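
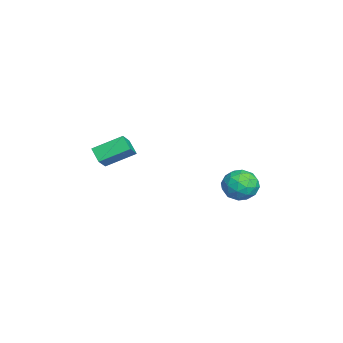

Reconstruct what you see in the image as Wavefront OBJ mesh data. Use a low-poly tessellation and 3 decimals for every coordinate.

v 0.026 4.02 -2.248
v 1.006 3.836 -2.895
v -1.026 3.124 -3.585
v -0.046 2.94 -4.232
v -0.194 2.366 -3.202
v 0.456 2.92 -2.376
v -0.476 4.04 -4.104
v 0.174 4.594 -3.278
v 0.695 3.848 -4.042
v 0.869 2.814 -3.485
v -0.889 4.146 -2.995
v -0.715 3.112 -2.438
v 0.608 4.007 -2.455
v -0.628 2.953 -4.025
v -0.715 2.616 -3.42
v -0.14 2.507 -3.801
v 0.285 3.468 -2.149
v 0.861 3.36 -2.53
v 0.155 2.496 -2.71
v -0.881 3.6 -3.95
v -0.305 3.492 -4.331
v 0.12 4.453 -2.679
v 0.695 4.344 -3.06
v -0.175 4.464 -3.77
v 1.002 3.906 -3.509
v 0.383 3.379 -4.295
v 0.131 4.026 -4.219
v 0.513 4.351 -3.734
v 1.104 3.298 -3.181
v 0.485 2.771 -3.967
v 0.398 2.433 -3.361
v 0.78 2.759 -2.876
v 0.921 3.305 -3.855
v -0.505 4.189 -2.513
v -1.124 3.662 -3.299
v -0.8 4.201 -3.604
v -0.418 4.527 -3.119
v -0.403 3.581 -2.185
v -1.022 3.054 -2.971
v -0.533 2.609 -2.746
v -0.151 2.934 -2.261
v -0.941 3.655 -2.625
v -0.519 -4.715 -1.038
v -0.782 -2.928 -0.111
v 0.228 -4.253 -1.716
v -0.035 -2.466 -0.789
v 0.435 -5.014 -0.191
v 0.172 -3.227 0.736
v 1.182 -4.552 -0.869
v 0.919 -2.765 0.058
f 1 38 17
f 38 12 41
f 17 41 6
f 38 41 17
f 1 17 13
f 17 6 18
f 13 18 2
f 17 18 13
f 1 13 22
f 13 2 23
f 22 23 8
f 13 23 22
f 1 22 34
f 22 8 37
f 34 37 11
f 22 37 34
f 1 34 38
f 34 11 42
f 38 42 12
f 34 42 38
f 2 18 29
f 18 6 32
f 29 32 10
f 18 32 29
f 6 41 19
f 41 12 40
f 19 40 5
f 41 40 19
f 12 42 39
f 42 11 35
f 39 35 3
f 42 35 39
f 11 37 36
f 37 8 24
f 36 24 7
f 37 24 36
f 8 23 28
f 23 2 25
f 28 25 9
f 23 25 28
f 4 30 16
f 30 10 31
f 16 31 5
f 30 31 16
f 4 16 14
f 16 5 15
f 14 15 3
f 16 15 14
f 4 14 21
f 14 3 20
f 21 20 7
f 14 20 21
f 4 21 26
f 21 7 27
f 26 27 9
f 21 27 26
f 4 26 30
f 26 9 33
f 30 33 10
f 26 33 30
f 5 31 19
f 31 10 32
f 19 32 6
f 31 32 19
f 3 15 39
f 15 5 40
f 39 40 12
f 15 40 39
f 7 20 36
f 20 3 35
f 36 35 11
f 20 35 36
f 9 27 28
f 27 7 24
f 28 24 8
f 27 24 28
f 10 33 29
f 33 9 25
f 29 25 2
f 33 25 29
f 44 46 43
f 47 44 43
f 43 46 45
f 45 47 43
f 44 50 46
f 48 44 47
f 48 50 44
f 46 50 45
f 49 47 45
f 45 50 49
f 49 48 47
f 50 48 49



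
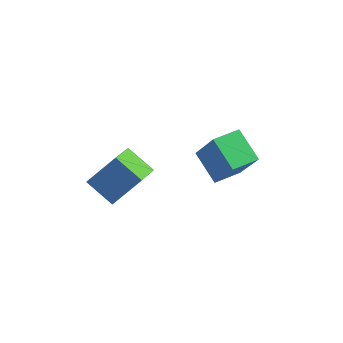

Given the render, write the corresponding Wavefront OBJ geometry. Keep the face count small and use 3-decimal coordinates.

v 2.05 -1.288 -3.163
v 1.016 -1.266 -2.515
v 1.714 -0.081 -3.741
v 0.68 -0.058 -3.092
v 2.74 -0.582 -2.088
v 1.706 -0.559 -1.439
v 2.404 0.626 -2.665
v 1.37 0.648 -2.017
v 3.397 2.876 -4.63
v 2.337 3.32 -3.866
v 3.807 3.887 -4.648
v 2.746 4.33 -3.884
v 4.314 2.53 -3.156
v 3.253 2.973 -2.392
v 4.723 3.54 -3.174
v 3.663 3.984 -2.41
f 2 4 1
f 5 2 1
f 1 4 3
f 3 5 1
f 2 8 4
f 6 2 5
f 6 8 2
f 4 8 3
f 7 5 3
f 3 8 7
f 7 6 5
f 8 6 7
f 10 12 9
f 13 10 9
f 9 12 11
f 11 13 9
f 10 16 12
f 14 10 13
f 14 16 10
f 12 16 11
f 15 13 11
f 11 16 15
f 15 14 13
f 16 14 15



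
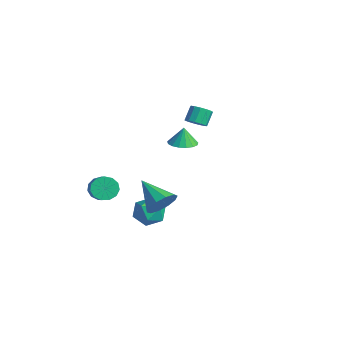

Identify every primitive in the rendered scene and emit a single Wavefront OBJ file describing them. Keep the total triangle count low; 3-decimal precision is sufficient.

v 0.445 0.522 1.327
v 1.053 -0.086 1.459
v 0.335 0.658 2.453
v 1.27 0.269 1.438
v 1.298 0.682 1.391
v 1.13 1.058 1.329
v 0.806 1.312 1.267
v 0.398 1.384 1.218
v 0.002 1.259 1.195
v -0.293 0.965 1.201
v -0.419 0.57 1.237
v -0.347 0.164 1.293
v -0.094 -0.16 1.356
v 0.283 -0.328 1.413
v 0.697 -0.301 1.451
v -2.511 -3.09 -2.984
v -2.203 -3.495 -3.64
v -0.62 -4.115 -2.511
v -0.929 -3.71 -1.856
v -2.023 -3.064 -3.655
v -0.44 -3.684 -2.526
v -1.998 -2.641 -3.457
v -0.416 -3.26 -2.329
v -2.136 -2.36 -3.109
v -0.554 -2.98 -1.981
v -2.393 -2.312 -2.722
v -0.811 -2.931 -1.593
v -2.688 -2.51 -2.418
v -1.106 -3.13 -1.289
v -2.927 -2.893 -2.293
v -1.344 -3.512 -1.165
v -3.033 -3.338 -2.388
v -1.451 -3.958 -1.26
v -2.974 -3.705 -2.673
v -1.392 -4.324 -1.544
v -2.768 -3.876 -3.056
v -1.186 -4.496 -1.927
v -2.48 -3.798 -3.416
v -0.898 -4.418 -2.288
v 0.868 -2.747 -2.308
v 1.39 -1.974 -1.847
v 1.93 -2.686 -3.613
v 2.452 -1.913 -3.152
v 2.487 -2.874 -2.754
v 1.83 -2.912 -1.947
v 1.49 -1.748 -3.513
v 0.833 -1.786 -2.706
v 1.774 -1.356 -2.591
v 2.39 -2.052 -2.122
v 0.93 -2.608 -3.338
v 1.546 -3.304 -2.869
v 4.575 -3.14 -0.088
v 5.028 -3.757 0.524
v 2.845 -3.44 0.888
v 5.064 -3.2 0.759
v 4.913 -2.62 0.67
v 4.634 -2.239 0.292
v 4.332 -2.202 -0.232
v 4.123 -2.523 -0.701
v 4.087 -3.08 -0.936
v 4.237 -3.66 -0.847
v 4.517 -4.041 -0.469
v 4.819 -4.078 0.055
v -3.329 3.594 0.01
v -2.703 3.904 0.054
v -3.065 4.516 0.893
v -3.691 4.206 0.85
v -2.917 4.12 -0.197
v -3.279 4.733 0.642
v -3.262 4.17 -0.381
v -3.624 4.782 0.458
v -3.629 4.036 -0.442
v -3.99 4.649 0.397
v -3.9 3.762 -0.358
v -4.261 4.375 0.481
v -3.99 3.435 -0.158
v -4.351 4.047 0.681
v -3.87 3.158 0.096
v -4.232 3.77 0.935
v -3.579 3.019 0.323
v -3.94 3.632 1.162
v -3.208 3.063 0.45
v -3.57 3.675 1.289
v -2.876 3.275 0.438
v -3.238 3.888 1.277
v -2.688 3.589 0.291
v -3.049 4.201 1.13
f 2 1 4
f 2 4 3
f 4 1 5
f 4 5 3
f 5 1 6
f 5 6 3
f 6 1 7
f 6 7 3
f 7 1 8
f 7 8 3
f 8 1 9
f 8 9 3
f 9 1 10
f 9 10 3
f 10 1 11
f 10 11 3
f 11 1 12
f 11 12 3
f 12 1 13
f 12 13 3
f 13 1 14
f 13 14 3
f 14 1 15
f 14 15 3
f 15 1 2
f 15 2 3
f 17 16 20
f 17 20 18
f 18 20 21
f 18 21 19
f 20 16 22
f 20 22 21
f 21 22 23
f 21 23 19
f 22 16 24
f 22 24 23
f 23 24 25
f 23 25 19
f 24 16 26
f 24 26 25
f 25 26 27
f 25 27 19
f 26 16 28
f 26 28 27
f 27 28 29
f 27 29 19
f 28 16 30
f 28 30 29
f 29 30 31
f 29 31 19
f 30 16 32
f 30 32 31
f 31 32 33
f 31 33 19
f 32 16 34
f 32 34 33
f 33 34 35
f 33 35 19
f 34 16 36
f 34 36 35
f 35 36 37
f 35 37 19
f 36 16 38
f 36 38 37
f 37 38 39
f 37 39 19
f 38 16 17
f 38 17 39
f 39 17 18
f 39 18 19
f 40 51 45
f 40 45 41
f 40 41 47
f 40 47 50
f 40 50 51
f 41 45 49
f 45 51 44
f 51 50 42
f 50 47 46
f 47 41 48
f 43 49 44
f 43 44 42
f 43 42 46
f 43 46 48
f 43 48 49
f 44 49 45
f 42 44 51
f 46 42 50
f 48 46 47
f 49 48 41
f 53 52 55
f 53 55 54
f 55 52 56
f 55 56 54
f 56 52 57
f 56 57 54
f 57 52 58
f 57 58 54
f 58 52 59
f 58 59 54
f 59 52 60
f 59 60 54
f 60 52 61
f 60 61 54
f 61 52 62
f 61 62 54
f 62 52 63
f 62 63 54
f 63 52 53
f 63 53 54
f 65 64 68
f 65 68 66
f 66 68 69
f 66 69 67
f 68 64 70
f 68 70 69
f 69 70 71
f 69 71 67
f 70 64 72
f 70 72 71
f 71 72 73
f 71 73 67
f 72 64 74
f 72 74 73
f 73 74 75
f 73 75 67
f 74 64 76
f 74 76 75
f 75 76 77
f 75 77 67
f 76 64 78
f 76 78 77
f 77 78 79
f 77 79 67
f 78 64 80
f 78 80 79
f 79 80 81
f 79 81 67
f 80 64 82
f 80 82 81
f 81 82 83
f 81 83 67
f 82 64 84
f 82 84 83
f 83 84 85
f 83 85 67
f 84 64 86
f 84 86 85
f 85 86 87
f 85 87 67
f 86 64 65
f 86 65 87
f 87 65 66
f 87 66 67



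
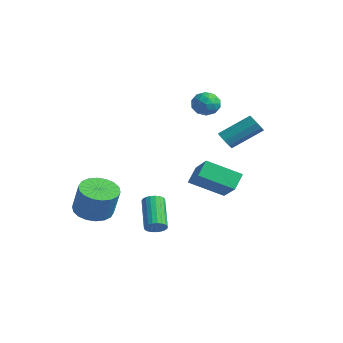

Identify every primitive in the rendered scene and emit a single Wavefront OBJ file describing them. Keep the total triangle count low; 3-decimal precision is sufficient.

v -3.028 1.109 -1.723
v -3.374 1.797 -0.966
v -2.028 2.61 -2.632
v -2.374 3.299 -1.875
v -1.486 0.721 -0.665
v -1.832 1.41 0.092
v -0.486 2.223 -1.574
v -0.832 2.911 -0.817
v -4.292 -3.613 -3.028
v -3.474 -3.07 -3.371
v -2.77 -3.084 -1.715
v -3.588 -3.627 -1.372
v -3.771 -2.739 -3.242
v -3.067 -2.753 -1.586
v -4.171 -2.581 -3.071
v -3.466 -2.595 -1.414
v -4.594 -2.627 -2.891
v -3.89 -2.642 -1.234
v -4.959 -2.869 -2.738
v -4.254 -2.883 -1.082
v -5.191 -3.258 -2.643
v -4.486 -3.272 -0.987
v -5.245 -3.717 -2.624
v -4.541 -3.732 -0.968
v -5.11 -4.156 -2.685
v -4.406 -4.17 -1.029
v -4.813 -4.487 -2.814
v -4.109 -4.501 -1.158
v -4.414 -4.645 -2.986
v -3.709 -4.659 -1.329
v -3.99 -4.598 -3.166
v -3.286 -4.613 -1.509
v -3.626 -4.357 -3.318
v -2.921 -4.371 -1.662
v -3.394 -3.968 -3.413
v -2.689 -3.982 -1.757
v -3.339 -3.508 -3.432
v -2.635 -3.523 -1.776
v -0.49 1.617 1.813
v 0.07 1.465 1.706
v 0.67 2.911 2.8
v 0.11 3.063 2.907
v -0.034 1.703 1.449
v 0.567 3.148 2.543
v -0.311 1.907 1.331
v 0.289 3.353 2.426
v -0.658 2.001 1.397
v -0.057 3.447 2.492
v -0.94 1.948 1.622
v -0.339 3.394 2.716
v -1.05 1.769 1.92
v -0.45 3.215 3.014
v -0.947 1.532 2.177
v -0.346 2.977 3.271
v -0.669 1.327 2.294
v -0.069 2.773 3.389
v -0.323 1.233 2.228
v 0.278 2.679 3.323
v -0.041 1.286 2.004
v 0.56 2.732 3.098
v -3.709 3.275 2.676
v -3.203 3.07 3.26
v -4.497 2.31 3.02
v -3.991 2.105 3.604
v -4.402 2.788 3.653
v -3.915 3.385 3.44
v -3.785 1.995 2.84
v -3.298 2.592 2.627
v -3.25 2.279 3.361
v -3.632 2.769 3.864
v -4.068 2.611 2.416
v -4.45 3.101 2.919
v -3.387 3.258 2.938
v -4.313 2.122 3.342
v -4.555 2.524 3.371
v -4.258 2.404 3.714
v -3.805 3.443 3.044
v -3.508 3.322 3.387
v -4.213 3.156 3.618
v -4.192 2.058 2.893
v -3.895 1.937 3.236
v -3.442 2.976 2.566
v -3.145 2.856 2.909
v -3.487 2.224 2.662
v -3.117 2.672 3.34
v -3.58 2.104 3.542
v -3.459 2.04 3.093
v -3.173 2.391 2.968
v -3.341 2.96 3.636
v -3.805 2.393 3.838
v -4.046 2.794 3.867
v -3.76 3.145 3.742
v -3.369 2.495 3.695
v -3.895 2.987 2.442
v -4.359 2.42 2.644
v -3.94 2.235 2.538
v -3.654 2.586 2.413
v -4.12 3.276 2.738
v -4.583 2.708 2.94
v -4.527 2.989 3.312
v -4.241 3.34 3.187
v -4.331 2.885 2.585
v 2.064 -3.862 -1.879
v 2.451 -3.756 -1.503
v 1.143 -3.092 -0.344
v 0.756 -3.198 -0.721
v 2.445 -3.56 -1.622
v 1.137 -2.896 -0.463
v 2.374 -3.417 -1.785
v 1.065 -2.753 -0.626
v 2.248 -3.351 -1.965
v 0.94 -2.687 -0.806
v 2.091 -3.373 -2.129
v 0.783 -2.709 -0.971
v 1.93 -3.48 -2.251
v 0.621 -2.815 -1.092
v 1.791 -3.652 -2.308
v 0.482 -2.988 -1.149
v 1.7 -3.861 -2.291
v 0.391 -3.197 -1.132
v 1.672 -4.071 -2.203
v 0.363 -3.406 -1.044
v 1.711 -4.244 -2.059
v 0.403 -3.58 -0.9
v 1.812 -4.351 -1.884
v 0.504 -3.687 -0.725
v 1.957 -4.373 -1.708
v 0.648 -3.709 -0.549
v 2.12 -4.308 -1.562
v 0.811 -3.644 -0.403
v 2.273 -4.165 -1.47
v 0.964 -3.501 -0.311
v 2.39 -3.97 -1.45
v 1.082 -3.305 -0.291
f 2 4 1
f 5 2 1
f 1 4 3
f 3 5 1
f 2 8 4
f 6 2 5
f 6 8 2
f 4 8 3
f 7 5 3
f 3 8 7
f 7 6 5
f 8 6 7
f 10 9 13
f 10 13 11
f 11 13 14
f 11 14 12
f 13 9 15
f 13 15 14
f 14 15 16
f 14 16 12
f 15 9 17
f 15 17 16
f 16 17 18
f 16 18 12
f 17 9 19
f 17 19 18
f 18 19 20
f 18 20 12
f 19 9 21
f 19 21 20
f 20 21 22
f 20 22 12
f 21 9 23
f 21 23 22
f 22 23 24
f 22 24 12
f 23 9 25
f 23 25 24
f 24 25 26
f 24 26 12
f 25 9 27
f 25 27 26
f 26 27 28
f 26 28 12
f 27 9 29
f 27 29 28
f 28 29 30
f 28 30 12
f 29 9 31
f 29 31 30
f 30 31 32
f 30 32 12
f 31 9 33
f 31 33 32
f 32 33 34
f 32 34 12
f 33 9 35
f 33 35 34
f 34 35 36
f 34 36 12
f 35 9 37
f 35 37 36
f 36 37 38
f 36 38 12
f 37 9 10
f 37 10 38
f 38 10 11
f 38 11 12
f 40 39 43
f 40 43 41
f 41 43 44
f 41 44 42
f 43 39 45
f 43 45 44
f 44 45 46
f 44 46 42
f 45 39 47
f 45 47 46
f 46 47 48
f 46 48 42
f 47 39 49
f 47 49 48
f 48 49 50
f 48 50 42
f 49 39 51
f 49 51 50
f 50 51 52
f 50 52 42
f 51 39 53
f 51 53 52
f 52 53 54
f 52 54 42
f 53 39 55
f 53 55 54
f 54 55 56
f 54 56 42
f 55 39 57
f 55 57 56
f 56 57 58
f 56 58 42
f 57 39 59
f 57 59 58
f 58 59 60
f 58 60 42
f 59 39 40
f 59 40 60
f 60 40 41
f 60 41 42
f 61 98 77
f 98 72 101
f 77 101 66
f 98 101 77
f 61 77 73
f 77 66 78
f 73 78 62
f 77 78 73
f 61 73 82
f 73 62 83
f 82 83 68
f 73 83 82
f 61 82 94
f 82 68 97
f 94 97 71
f 82 97 94
f 61 94 98
f 94 71 102
f 98 102 72
f 94 102 98
f 62 78 89
f 78 66 92
f 89 92 70
f 78 92 89
f 66 101 79
f 101 72 100
f 79 100 65
f 101 100 79
f 72 102 99
f 102 71 95
f 99 95 63
f 102 95 99
f 71 97 96
f 97 68 84
f 96 84 67
f 97 84 96
f 68 83 88
f 83 62 85
f 88 85 69
f 83 85 88
f 64 90 76
f 90 70 91
f 76 91 65
f 90 91 76
f 64 76 74
f 76 65 75
f 74 75 63
f 76 75 74
f 64 74 81
f 74 63 80
f 81 80 67
f 74 80 81
f 64 81 86
f 81 67 87
f 86 87 69
f 81 87 86
f 64 86 90
f 86 69 93
f 90 93 70
f 86 93 90
f 65 91 79
f 91 70 92
f 79 92 66
f 91 92 79
f 63 75 99
f 75 65 100
f 99 100 72
f 75 100 99
f 67 80 96
f 80 63 95
f 96 95 71
f 80 95 96
f 69 87 88
f 87 67 84
f 88 84 68
f 87 84 88
f 70 93 89
f 93 69 85
f 89 85 62
f 93 85 89
f 104 103 107
f 104 107 105
f 105 107 108
f 105 108 106
f 107 103 109
f 107 109 108
f 108 109 110
f 108 110 106
f 109 103 111
f 109 111 110
f 110 111 112
f 110 112 106
f 111 103 113
f 111 113 112
f 112 113 114
f 112 114 106
f 113 103 115
f 113 115 114
f 114 115 116
f 114 116 106
f 115 103 117
f 115 117 116
f 116 117 118
f 116 118 106
f 117 103 119
f 117 119 118
f 118 119 120
f 118 120 106
f 119 103 121
f 119 121 120
f 120 121 122
f 120 122 106
f 121 103 123
f 121 123 122
f 122 123 124
f 122 124 106
f 123 103 125
f 123 125 124
f 124 125 126
f 124 126 106
f 125 103 127
f 125 127 126
f 126 127 128
f 126 128 106
f 127 103 129
f 127 129 128
f 128 129 130
f 128 130 106
f 129 103 131
f 129 131 130
f 130 131 132
f 130 132 106
f 131 103 133
f 131 133 132
f 132 133 134
f 132 134 106
f 133 103 104
f 133 104 134
f 134 104 105
f 134 105 106



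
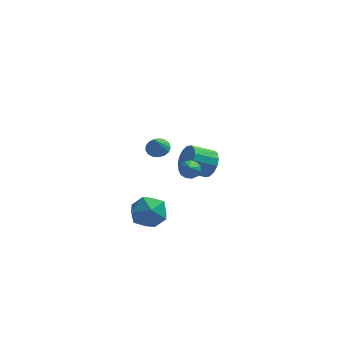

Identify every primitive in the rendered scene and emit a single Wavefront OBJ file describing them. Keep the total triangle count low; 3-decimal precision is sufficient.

v -2.439 -3.007 -2.073
v -1.692 -2.702 -2.96
v -1.168 -4.338 -1.46
v -0.421 -4.033 -2.347
v -0.623 -3.27 -1.445
v -1.408 -2.448 -1.824
v -1.452 -4.592 -2.596
v -2.237 -3.77 -2.975
v -1.082 -3.682 -3.283
v -0.57 -2.865 -2.572
v -2.29 -4.175 -1.848
v -1.778 -3.358 -1.137
v -1.585 1.478 -0.338
v -0.868 1.482 -0.274
v -1.675 0.822 0.698
v -0.968 1.765 -0.103
v -1.209 1.981 0.013
v -1.536 2.083 0.05
v -1.875 2.046 -0.003
v -2.147 1.879 -0.132
v -2.291 1.621 -0.309
v -2.273 1.329 -0.492
v -2.098 1.072 -0.64
v -1.805 0.908 -0.719
v -1.462 0.875 -0.71
v -1.147 0.98 -0.617
v -0.933 1.199 -0.459
v 1.128 3.819 -3.042
v 1.666 3.437 -2.317
v 0.349 2.92 -1.613
v -0.188 3.301 -2.338
v 1.56 3.91 -2.167
v 0.244 3.393 -1.463
v 1.338 4.359 -2.252
v 0.022 3.841 -1.548
v 1.061 4.663 -2.548
v -0.256 4.145 -1.844
v 0.801 4.74 -2.977
v -0.516 4.223 -2.273
v 0.629 4.571 -3.423
v -0.688 4.053 -2.719
v 0.591 4.2 -3.767
v -0.726 3.683 -3.063
v 0.696 3.727 -3.917
v -0.62 3.21 -3.213
v 0.918 3.279 -3.832
v -0.398 2.761 -3.128
v 1.196 2.975 -3.536
v -0.121 2.457 -2.832
v 1.456 2.897 -3.107
v 0.139 2.38 -2.403
v 1.628 3.067 -2.661
v 0.311 2.549 -1.957
v 0.784 -3.384 1.327
v 1.384 -3.402 1.219
v 0.896 -4.336 2.113
v 1.339 -3.188 1.484
v 1.119 -3.036 1.7
v 0.792 -2.995 1.797
v 0.462 -3.077 1.745
v 0.234 -3.257 1.56
v 0.181 -3.476 1.301
v 0.319 -3.667 1.051
v 0.605 -3.767 0.888
v 0.947 -3.746 0.864
v 1.237 -3.61 0.988
f 1 12 6
f 1 6 2
f 1 2 8
f 1 8 11
f 1 11 12
f 2 6 10
f 6 12 5
f 12 11 3
f 11 8 7
f 8 2 9
f 4 10 5
f 4 5 3
f 4 3 7
f 4 7 9
f 4 9 10
f 5 10 6
f 3 5 12
f 7 3 11
f 9 7 8
f 10 9 2
f 14 13 16
f 14 16 15
f 16 13 17
f 16 17 15
f 17 13 18
f 17 18 15
f 18 13 19
f 18 19 15
f 19 13 20
f 19 20 15
f 20 13 21
f 20 21 15
f 21 13 22
f 21 22 15
f 22 13 23
f 22 23 15
f 23 13 24
f 23 24 15
f 24 13 25
f 24 25 15
f 25 13 26
f 25 26 15
f 26 13 27
f 26 27 15
f 27 13 14
f 27 14 15
f 29 28 32
f 29 32 30
f 30 32 33
f 30 33 31
f 32 28 34
f 32 34 33
f 33 34 35
f 33 35 31
f 34 28 36
f 34 36 35
f 35 36 37
f 35 37 31
f 36 28 38
f 36 38 37
f 37 38 39
f 37 39 31
f 38 28 40
f 38 40 39
f 39 40 41
f 39 41 31
f 40 28 42
f 40 42 41
f 41 42 43
f 41 43 31
f 42 28 44
f 42 44 43
f 43 44 45
f 43 45 31
f 44 28 46
f 44 46 45
f 45 46 47
f 45 47 31
f 46 28 48
f 46 48 47
f 47 48 49
f 47 49 31
f 48 28 50
f 48 50 49
f 49 50 51
f 49 51 31
f 50 28 52
f 50 52 51
f 51 52 53
f 51 53 31
f 52 28 29
f 52 29 53
f 53 29 30
f 53 30 31
f 55 54 57
f 55 57 56
f 57 54 58
f 57 58 56
f 58 54 59
f 58 59 56
f 59 54 60
f 59 60 56
f 60 54 61
f 60 61 56
f 61 54 62
f 61 62 56
f 62 54 63
f 62 63 56
f 63 54 64
f 63 64 56
f 64 54 65
f 64 65 56
f 65 54 66
f 65 66 56
f 66 54 55
f 66 55 56



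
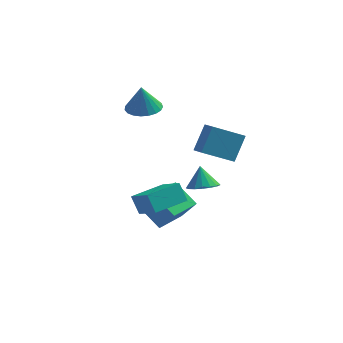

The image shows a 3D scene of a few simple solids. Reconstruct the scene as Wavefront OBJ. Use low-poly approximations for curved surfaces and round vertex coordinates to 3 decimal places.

v 0.766 -0.255 -5.097
v -0.569 0.467 -4.004
v 1.667 1.417 -5.101
v 0.332 2.139 -4.009
v 1.708 -0.759 -3.611
v 0.373 -0.037 -2.519
v 2.609 0.913 -3.616
v 1.274 1.635 -2.523
v 2.308 1.504 0.334
v 2.719 2.521 1.824
v 3.997 2.296 -0.673
v 4.408 3.313 0.817
v 2.892 0.727 0.703
v 3.303 1.744 2.193
v 4.581 1.519 -0.304
v 4.992 2.536 1.186
v 2.897 1.304 -2.406
v 3.411 2.087 -2.616
v 2.603 1.836 -1.134
v 2.987 2.192 -2.758
v 2.542 2.094 -2.819
v 2.178 1.815 -2.786
v 1.98 1.419 -2.666
v 1.991 0.996 -2.486
v 2.209 0.644 -2.288
v 2.586 0.443 -2.117
v 3.033 0.439 -2.013
v 3.449 0.633 -1.998
v 3.739 0.981 -2.077
v 3.835 1.403 -2.231
v 3.717 1.802 -2.426
v -0.87 3.209 2.349
v 0.181 3.394 2.427
v -0.97 3.071 4.031
v 0.013 3.805 2.451
v -0.308 4.113 2.457
v -0.726 4.265 2.444
v -1.169 4.234 2.415
v -1.56 4.026 2.375
v -1.832 3.677 2.33
v -1.937 3.247 2.288
v -1.858 2.81 2.257
v -1.608 2.442 2.242
v -1.231 2.207 2.246
v -0.79 2.145 2.267
v -0.364 2.267 2.302
v -0.025 2.552 2.346
v 0.168 2.95 2.39
v 1.208 -3.146 -1.816
v 0.681 -2.761 -0.762
v 0.075 -2.115 -2.76
v -0.453 -1.729 -1.706
v 2.593 -1.531 -1.714
v 2.065 -1.145 -0.66
v 1.459 -0.499 -2.658
v 0.932 -0.114 -1.604
f 2 4 1
f 5 2 1
f 1 4 3
f 3 5 1
f 2 8 4
f 6 2 5
f 6 8 2
f 4 8 3
f 7 5 3
f 3 8 7
f 7 6 5
f 8 6 7
f 10 12 9
f 13 10 9
f 9 12 11
f 11 13 9
f 10 16 12
f 14 10 13
f 14 16 10
f 12 16 11
f 15 13 11
f 11 16 15
f 15 14 13
f 16 14 15
f 18 17 20
f 18 20 19
f 20 17 21
f 20 21 19
f 21 17 22
f 21 22 19
f 22 17 23
f 22 23 19
f 23 17 24
f 23 24 19
f 24 17 25
f 24 25 19
f 25 17 26
f 25 26 19
f 26 17 27
f 26 27 19
f 27 17 28
f 27 28 19
f 28 17 29
f 28 29 19
f 29 17 30
f 29 30 19
f 30 17 31
f 30 31 19
f 31 17 18
f 31 18 19
f 33 32 35
f 33 35 34
f 35 32 36
f 35 36 34
f 36 32 37
f 36 37 34
f 37 32 38
f 37 38 34
f 38 32 39
f 38 39 34
f 39 32 40
f 39 40 34
f 40 32 41
f 40 41 34
f 41 32 42
f 41 42 34
f 42 32 43
f 42 43 34
f 43 32 44
f 43 44 34
f 44 32 45
f 44 45 34
f 45 32 46
f 45 46 34
f 46 32 47
f 46 47 34
f 47 32 48
f 47 48 34
f 48 32 33
f 48 33 34
f 50 52 49
f 53 50 49
f 49 52 51
f 51 53 49
f 50 56 52
f 54 50 53
f 54 56 50
f 52 56 51
f 55 53 51
f 51 56 55
f 55 54 53
f 56 54 55



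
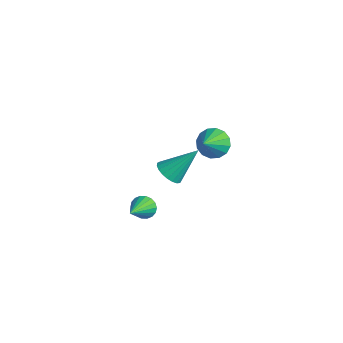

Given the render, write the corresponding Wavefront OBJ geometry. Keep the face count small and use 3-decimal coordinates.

v -2.362 3.152 -1.186
v -1.69 3.418 -1.451
v -1.818 2.388 -0.574
v -1.762 3.631 -1.121
v -1.995 3.715 -0.809
v -2.326 3.648 -0.598
v -2.667 3.449 -0.544
v -2.926 3.17 -0.663
v -3.034 2.886 -0.921
v -2.962 2.674 -1.251
v -2.729 2.59 -1.563
v -2.397 2.657 -1.774
v -2.056 2.856 -1.828
v -1.797 3.135 -1.709
v 0.291 -0.22 0.082
v 0.586 0.165 -0.351
v 0.669 0.86 1.298
v 0.333 0.259 -0.356
v 0.072 0.27 -0.285
v -0.15 0.197 -0.151
v -0.297 0.051 0.024
v -0.342 -0.141 0.208
v -0.277 -0.347 0.371
v -0.114 -0.531 0.484
v 0.119 -0.661 0.527
v 0.381 -0.715 0.493
v 0.629 -0.683 0.388
v 0.817 -0.571 0.23
v 0.915 -0.399 0.047
v 0.905 -0.195 -0.131
v 0.789 0.004 -0.272
v 1.563 -1.948 -0.43
v 1.879 -1.959 -0.868
v 2.337 -2.892 0.15
v 1.982 -1.791 -0.732
v 2.003 -1.653 -0.535
v 1.937 -1.574 -0.318
v 1.796 -1.57 -0.123
v 1.61 -1.64 0.011
v 1.414 -1.771 0.058
v 1.248 -1.938 0.009
v 1.145 -2.106 -0.128
v 1.124 -2.244 -0.324
v 1.19 -2.323 -0.541
v 1.331 -2.327 -0.736
v 1.517 -2.257 -0.87
v 1.713 -2.126 -0.917
f 2 1 4
f 2 4 3
f 4 1 5
f 4 5 3
f 5 1 6
f 5 6 3
f 6 1 7
f 6 7 3
f 7 1 8
f 7 8 3
f 8 1 9
f 8 9 3
f 9 1 10
f 9 10 3
f 10 1 11
f 10 11 3
f 11 1 12
f 11 12 3
f 12 1 13
f 12 13 3
f 13 1 14
f 13 14 3
f 14 1 2
f 14 2 3
f 16 15 18
f 16 18 17
f 18 15 19
f 18 19 17
f 19 15 20
f 19 20 17
f 20 15 21
f 20 21 17
f 21 15 22
f 21 22 17
f 22 15 23
f 22 23 17
f 23 15 24
f 23 24 17
f 24 15 25
f 24 25 17
f 25 15 26
f 25 26 17
f 26 15 27
f 26 27 17
f 27 15 28
f 27 28 17
f 28 15 29
f 28 29 17
f 29 15 30
f 29 30 17
f 30 15 31
f 30 31 17
f 31 15 16
f 31 16 17
f 33 32 35
f 33 35 34
f 35 32 36
f 35 36 34
f 36 32 37
f 36 37 34
f 37 32 38
f 37 38 34
f 38 32 39
f 38 39 34
f 39 32 40
f 39 40 34
f 40 32 41
f 40 41 34
f 41 32 42
f 41 42 34
f 42 32 43
f 42 43 34
f 43 32 44
f 43 44 34
f 44 32 45
f 44 45 34
f 45 32 46
f 45 46 34
f 46 32 47
f 46 47 34
f 47 32 33
f 47 33 34



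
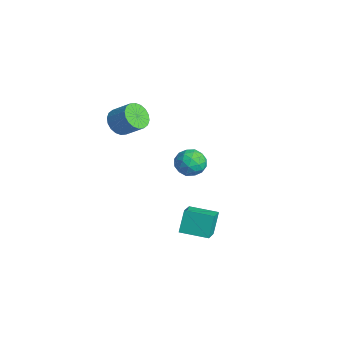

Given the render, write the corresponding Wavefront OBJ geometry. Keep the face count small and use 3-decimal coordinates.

v -2.12 -0.126 -0.51
v -1.492 0.557 -0.2
v -0.908 -1.037 -0.96
v -0.28 -0.354 -0.65
v -0.813 -0.859 -0.004
v -1.562 -0.296 0.275
v -0.838 -0.184 -1.435
v -1.587 0.379 -1.156
v -0.7 0.52 -0.771
v -0.684 0.104 0.113
v -1.716 -0.584 -1.273
v -1.7 -1 -0.389
v -1.913 0.295 -0.315
v -0.487 -0.775 -0.845
v -0.8 -1.072 -0.465
v -0.431 -0.671 -0.282
v -1.954 -0.206 -0.036
v -1.585 0.196 0.146
v -1.185 -0.636 0.261
v -0.815 -0.676 -1.306
v -0.446 -0.274 -1.124
v -1.969 0.191 -0.878
v -1.6 0.592 -0.695
v -1.215 0.156 -1.421
v -1.078 0.675 -0.469
v -0.365 0.14 -0.734
v -0.693 0.24 -1.195
v -1.134 0.571 -1.031
v -1.069 0.43 0.051
v -0.356 -0.105 -0.214
v -0.669 -0.402 0.166
v -1.11 -0.071 0.33
v -0.603 0.409 -0.285
v -2.044 -0.375 -0.946
v -1.331 -0.91 -1.211
v -1.29 -0.409 -1.49
v -1.731 -0.078 -1.326
v -2.035 -0.62 -0.426
v -1.322 -1.155 -0.691
v -1.266 -1.051 -0.129
v -1.707 -0.72 0.035
v -1.797 -0.889 -0.875
v 4.171 -3.231 -1.655
v 3.717 -2.724 -0.363
v 3.105 -2.488 -2.321
v 2.651 -1.981 -1.029
v 5.169 -1.939 -1.811
v 4.715 -1.432 -0.519
v 4.103 -1.196 -2.477
v 3.649 -0.689 -1.185
v -3.181 -3.649 2.445
v -2.864 -3.154 1.75
v -1.961 -2.456 2.661
v -2.279 -2.951 3.355
v -3.173 -2.931 1.886
v -2.27 -2.233 2.797
v -3.484 -2.85 2.132
v -2.581 -2.152 3.043
v -3.735 -2.927 2.44
v -2.833 -2.229 3.351
v -3.877 -3.147 2.749
v -2.974 -2.449 3.66
v -3.88 -3.467 2.998
v -2.978 -2.769 3.909
v -3.746 -3.823 3.137
v -2.843 -3.125 4.048
v -3.499 -4.144 3.139
v -2.596 -3.446 4.05
v -3.19 -4.367 3.003
v -2.287 -3.669 3.914
v -2.879 -4.448 2.757
v -1.976 -3.75 3.668
v -2.627 -4.371 2.449
v -1.725 -3.673 3.36
v -2.486 -4.151 2.14
v -1.583 -3.453 3.051
v -2.482 -3.831 1.891
v -1.58 -3.133 2.802
v -2.617 -3.475 1.752
v -1.714 -2.777 2.663
f 1 38 17
f 38 12 41
f 17 41 6
f 38 41 17
f 1 17 13
f 17 6 18
f 13 18 2
f 17 18 13
f 1 13 22
f 13 2 23
f 22 23 8
f 13 23 22
f 1 22 34
f 22 8 37
f 34 37 11
f 22 37 34
f 1 34 38
f 34 11 42
f 38 42 12
f 34 42 38
f 2 18 29
f 18 6 32
f 29 32 10
f 18 32 29
f 6 41 19
f 41 12 40
f 19 40 5
f 41 40 19
f 12 42 39
f 42 11 35
f 39 35 3
f 42 35 39
f 11 37 36
f 37 8 24
f 36 24 7
f 37 24 36
f 8 23 28
f 23 2 25
f 28 25 9
f 23 25 28
f 4 30 16
f 30 10 31
f 16 31 5
f 30 31 16
f 4 16 14
f 16 5 15
f 14 15 3
f 16 15 14
f 4 14 21
f 14 3 20
f 21 20 7
f 14 20 21
f 4 21 26
f 21 7 27
f 26 27 9
f 21 27 26
f 4 26 30
f 26 9 33
f 30 33 10
f 26 33 30
f 5 31 19
f 31 10 32
f 19 32 6
f 31 32 19
f 3 15 39
f 15 5 40
f 39 40 12
f 15 40 39
f 7 20 36
f 20 3 35
f 36 35 11
f 20 35 36
f 9 27 28
f 27 7 24
f 28 24 8
f 27 24 28
f 10 33 29
f 33 9 25
f 29 25 2
f 33 25 29
f 44 46 43
f 47 44 43
f 43 46 45
f 45 47 43
f 44 50 46
f 48 44 47
f 48 50 44
f 46 50 45
f 49 47 45
f 45 50 49
f 49 48 47
f 50 48 49
f 52 51 55
f 52 55 53
f 53 55 56
f 53 56 54
f 55 51 57
f 55 57 56
f 56 57 58
f 56 58 54
f 57 51 59
f 57 59 58
f 58 59 60
f 58 60 54
f 59 51 61
f 59 61 60
f 60 61 62
f 60 62 54
f 61 51 63
f 61 63 62
f 62 63 64
f 62 64 54
f 63 51 65
f 63 65 64
f 64 65 66
f 64 66 54
f 65 51 67
f 65 67 66
f 66 67 68
f 66 68 54
f 67 51 69
f 67 69 68
f 68 69 70
f 68 70 54
f 69 51 71
f 69 71 70
f 70 71 72
f 70 72 54
f 71 51 73
f 71 73 72
f 72 73 74
f 72 74 54
f 73 51 75
f 73 75 74
f 74 75 76
f 74 76 54
f 75 51 77
f 75 77 76
f 76 77 78
f 76 78 54
f 77 51 79
f 77 79 78
f 78 79 80
f 78 80 54
f 79 51 52
f 79 52 80
f 80 52 53
f 80 53 54



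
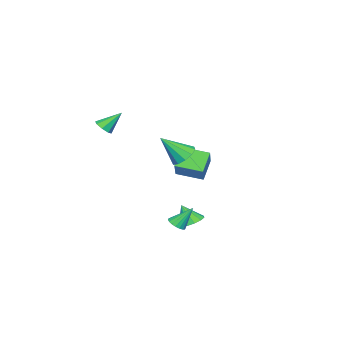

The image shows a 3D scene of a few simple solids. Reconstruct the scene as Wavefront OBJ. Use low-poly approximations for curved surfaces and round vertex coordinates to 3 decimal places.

v 3.454 1.162 -2.476
v 3.71 0.797 -2.152
v 3.046 1.878 -1.344
v 3.884 0.964 -2.195
v 3.973 1.17 -2.293
v 3.959 1.374 -2.428
v 3.846 1.536 -2.571
v 3.654 1.624 -2.696
v 3.424 1.621 -2.777
v 3.199 1.526 -2.799
v 3.025 1.359 -2.756
v 2.936 1.154 -2.658
v 2.949 0.949 -2.524
v 3.063 0.787 -2.38
v 3.254 0.699 -2.255
v 3.485 0.703 -2.174
v -0.897 -0.419 -4.24
v -0.205 -0.654 -4.449
v -0.743 -0.981 -3.1
v -0.153 -0.27 -4.267
v -0.336 0.067 -4.077
v -0.698 0.249 -3.938
v -1.123 0.219 -3.895
v -1.476 -0.013 -3.962
v -1.646 -0.375 -4.117
v -1.578 -0.75 -4.311
v -1.293 -1.021 -4.482
v -0.883 -1.1 -4.577
v -0.478 -0.964 -4.565
v 2.637 -3.7 3.17
v 2.926 -3.231 2.986
v 2.043 -2.94 4.17
v 2.532 -3.277 2.787
v 2.2 -3.57 2.811
v 2.124 -3.939 3.046
v 2.349 -4.168 3.353
v 2.742 -4.122 3.553
v 3.075 -3.829 3.528
v 3.151 -3.46 3.293
v -3.502 -2.925 -2.073
v -4.413 -2.996 -0.973
v -4.006 -1.441 -2.395
v -4.917 -1.512 -1.295
v -2.103 -2.188 -0.865
v -3.014 -2.259 0.235
v -2.607 -0.704 -1.187
v -3.518 -0.775 -0.087
v -2.062 -1.588 0.019
v -1.503 -1.915 -0.532
v -1.318 -2.612 1.381
v -1.291 -1.482 -0.323
v -1.373 -1.09 0.017
v -1.719 -0.888 0.357
v -2.195 -0.953 0.568
v -2.621 -1.261 0.57
v -2.833 -1.694 0.36
v -2.751 -2.086 0.021
v -2.406 -2.288 -0.32
v -1.929 -2.222 -0.531
f 2 1 4
f 2 4 3
f 4 1 5
f 4 5 3
f 5 1 6
f 5 6 3
f 6 1 7
f 6 7 3
f 7 1 8
f 7 8 3
f 8 1 9
f 8 9 3
f 9 1 10
f 9 10 3
f 10 1 11
f 10 11 3
f 11 1 12
f 11 12 3
f 12 1 13
f 12 13 3
f 13 1 14
f 13 14 3
f 14 1 15
f 14 15 3
f 15 1 16
f 15 16 3
f 16 1 2
f 16 2 3
f 18 17 20
f 18 20 19
f 20 17 21
f 20 21 19
f 21 17 22
f 21 22 19
f 22 17 23
f 22 23 19
f 23 17 24
f 23 24 19
f 24 17 25
f 24 25 19
f 25 17 26
f 25 26 19
f 26 17 27
f 26 27 19
f 27 17 28
f 27 28 19
f 28 17 29
f 28 29 19
f 29 17 18
f 29 18 19
f 31 30 33
f 31 33 32
f 33 30 34
f 33 34 32
f 34 30 35
f 34 35 32
f 35 30 36
f 35 36 32
f 36 30 37
f 36 37 32
f 37 30 38
f 37 38 32
f 38 30 39
f 38 39 32
f 39 30 31
f 39 31 32
f 41 43 40
f 44 41 40
f 40 43 42
f 42 44 40
f 41 47 43
f 45 41 44
f 45 47 41
f 43 47 42
f 46 44 42
f 42 47 46
f 46 45 44
f 47 45 46
f 49 48 51
f 49 51 50
f 51 48 52
f 51 52 50
f 52 48 53
f 52 53 50
f 53 48 54
f 53 54 50
f 54 48 55
f 54 55 50
f 55 48 56
f 55 56 50
f 56 48 57
f 56 57 50
f 57 48 58
f 57 58 50
f 58 48 59
f 58 59 50
f 59 48 49
f 59 49 50



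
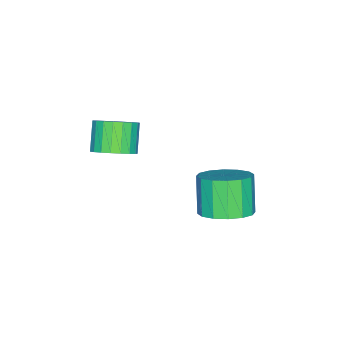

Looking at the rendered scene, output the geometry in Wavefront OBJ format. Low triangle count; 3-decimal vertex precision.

v 0.092 -3.429 1.433
v 0.482 -2.89 1.993
v -0.361 -3.272 2.948
v -0.752 -3.811 2.387
v 0.225 -2.678 1.851
v -0.618 -3.06 2.806
v -0.055 -2.596 1.637
v -0.898 -2.978 2.592
v -0.309 -2.658 1.388
v -1.152 -3.04 2.342
v -0.494 -2.853 1.146
v -1.337 -3.236 2.101
v -0.578 -3.148 0.954
v -1.421 -3.53 1.909
v -0.546 -3.491 0.844
v -1.389 -3.874 1.799
v -0.404 -3.824 0.837
v -1.247 -4.206 1.792
v -0.176 -4.088 0.932
v -1.019 -4.47 1.887
v 0.098 -4.238 1.114
v -0.745 -4.621 2.069
v 0.371 -4.249 1.351
v -0.472 -4.631 2.306
v 0.596 -4.117 1.602
v -0.247 -4.5 2.557
v 0.733 -3.867 1.824
v -0.11 -4.249 2.779
v 0.76 -3.54 1.978
v -0.083 -3.923 2.933
v 0.671 -3.195 2.038
v -0.172 -3.577 2.993
v -2.154 0.083 -2.632
v -1.27 -0.48 -2.333
v -2.062 -0.966 -0.909
v -2.946 -0.403 -1.208
v -1.196 0.036 -2.115
v -1.987 -0.451 -0.692
v -1.378 0.564 -2.036
v -2.17 0.077 -0.612
v -1.768 0.963 -2.116
v -2.56 0.476 -0.693
v -2.262 1.127 -2.335
v -3.054 0.64 -0.912
v -2.727 1.011 -2.633
v -3.519 0.524 -1.21
v -3.038 0.646 -2.931
v -3.83 0.16 -1.507
v -3.113 0.131 -3.148
v -3.904 -0.356 -1.725
v -2.93 -0.397 -3.228
v -3.722 -0.884 -1.804
v -2.54 -0.796 -3.147
v -3.332 -1.283 -1.724
v -2.046 -0.96 -2.928
v -2.838 -1.447 -1.505
v -1.581 -0.844 -2.63
v -2.373 -1.331 -1.207
f 2 1 5
f 2 5 3
f 3 5 6
f 3 6 4
f 5 1 7
f 5 7 6
f 6 7 8
f 6 8 4
f 7 1 9
f 7 9 8
f 8 9 10
f 8 10 4
f 9 1 11
f 9 11 10
f 10 11 12
f 10 12 4
f 11 1 13
f 11 13 12
f 12 13 14
f 12 14 4
f 13 1 15
f 13 15 14
f 14 15 16
f 14 16 4
f 15 1 17
f 15 17 16
f 16 17 18
f 16 18 4
f 17 1 19
f 17 19 18
f 18 19 20
f 18 20 4
f 19 1 21
f 19 21 20
f 20 21 22
f 20 22 4
f 21 1 23
f 21 23 22
f 22 23 24
f 22 24 4
f 23 1 25
f 23 25 24
f 24 25 26
f 24 26 4
f 25 1 27
f 25 27 26
f 26 27 28
f 26 28 4
f 27 1 29
f 27 29 28
f 28 29 30
f 28 30 4
f 29 1 31
f 29 31 30
f 30 31 32
f 30 32 4
f 31 1 2
f 31 2 32
f 32 2 3
f 32 3 4
f 34 33 37
f 34 37 35
f 35 37 38
f 35 38 36
f 37 33 39
f 37 39 38
f 38 39 40
f 38 40 36
f 39 33 41
f 39 41 40
f 40 41 42
f 40 42 36
f 41 33 43
f 41 43 42
f 42 43 44
f 42 44 36
f 43 33 45
f 43 45 44
f 44 45 46
f 44 46 36
f 45 33 47
f 45 47 46
f 46 47 48
f 46 48 36
f 47 33 49
f 47 49 48
f 48 49 50
f 48 50 36
f 49 33 51
f 49 51 50
f 50 51 52
f 50 52 36
f 51 33 53
f 51 53 52
f 52 53 54
f 52 54 36
f 53 33 55
f 53 55 54
f 54 55 56
f 54 56 36
f 55 33 57
f 55 57 56
f 56 57 58
f 56 58 36
f 57 33 34
f 57 34 58
f 58 34 35
f 58 35 36



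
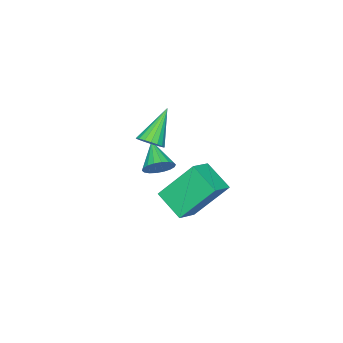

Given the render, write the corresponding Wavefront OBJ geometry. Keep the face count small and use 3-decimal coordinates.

v 1.548 1.705 -2.318
v 0.868 2.749 -0.792
v 1.746 2.83 -2.999
v 1.066 3.874 -1.473
v 2.474 1.766 -1.947
v 1.794 2.81 -0.421
v 2.672 2.891 -2.628
v 1.992 3.935 -1.102
v 0.659 -0.032 -0.939
v 1.069 -0.204 -0.582
v -0.479 -0.128 0.319
v 1.075 0.048 -0.557
v 0.999 0.285 -0.608
v 0.855 0.459 -0.724
v 0.673 0.535 -0.883
v 0.488 0.5 -1.053
v 0.337 0.359 -1.201
v 0.25 0.141 -1.296
v 0.244 -0.111 -1.321
v 0.32 -0.348 -1.271
v 0.463 -0.522 -1.154
v 0.646 -0.599 -0.995
v 0.831 -0.563 -0.825
v 0.982 -0.422 -0.678
v -1.402 -1.276 -3.916
v -1.19 -0.974 -3.37
v -2.098 -2.184 -3.144
v -1.44 -0.832 -3.429
v -1.683 -0.779 -3.585
v -1.871 -0.824 -3.807
v -1.965 -0.959 -4.05
v -1.948 -1.156 -4.267
v -1.823 -1.378 -4.414
v -1.615 -1.579 -4.463
v -1.364 -1.72 -4.403
v -1.121 -1.773 -4.247
v -0.934 -1.728 -4.026
v -0.839 -1.594 -3.783
v -0.856 -1.396 -3.566
v -0.981 -1.175 -3.418
f 2 4 1
f 5 2 1
f 1 4 3
f 3 5 1
f 2 8 4
f 6 2 5
f 6 8 2
f 4 8 3
f 7 5 3
f 3 8 7
f 7 6 5
f 8 6 7
f 10 9 12
f 10 12 11
f 12 9 13
f 12 13 11
f 13 9 14
f 13 14 11
f 14 9 15
f 14 15 11
f 15 9 16
f 15 16 11
f 16 9 17
f 16 17 11
f 17 9 18
f 17 18 11
f 18 9 19
f 18 19 11
f 19 9 20
f 19 20 11
f 20 9 21
f 20 21 11
f 21 9 22
f 21 22 11
f 22 9 23
f 22 23 11
f 23 9 24
f 23 24 11
f 24 9 10
f 24 10 11
f 26 25 28
f 26 28 27
f 28 25 29
f 28 29 27
f 29 25 30
f 29 30 27
f 30 25 31
f 30 31 27
f 31 25 32
f 31 32 27
f 32 25 33
f 32 33 27
f 33 25 34
f 33 34 27
f 34 25 35
f 34 35 27
f 35 25 36
f 35 36 27
f 36 25 37
f 36 37 27
f 37 25 38
f 37 38 27
f 38 25 39
f 38 39 27
f 39 25 40
f 39 40 27
f 40 25 26
f 40 26 27



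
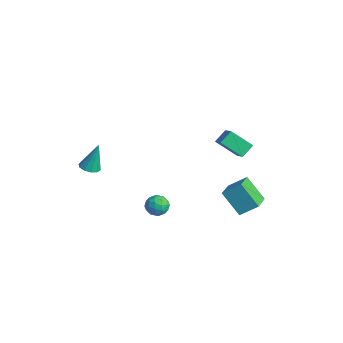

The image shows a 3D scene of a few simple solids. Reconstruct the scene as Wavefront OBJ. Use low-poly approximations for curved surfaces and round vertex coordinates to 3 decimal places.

v -2.047 -4.167 -2.096
v -1.728 -3.71 -2.255
v -1.973 -3.673 -0.524
v -2.073 -3.614 -2.269
v -2.408 -3.729 -2.217
v -2.605 -4.012 -2.119
v -2.59 -4.354 -2.012
v -2.367 -4.624 -1.938
v -2.021 -4.72 -1.924
v -1.686 -4.605 -1.976
v -1.489 -4.322 -2.074
v -1.504 -3.98 -2.181
v 1.04 -1.55 -3.311
v 1.7 -1.531 -3.272
v 1.08 -2.609 -3.468
v 1.74 -2.59 -3.429
v 1.373 -2.477 -2.889
v 1.349 -1.822 -2.792
v 1.431 -2.318 -3.948
v 1.407 -1.663 -3.851
v 1.943 -2.005 -3.665
v 1.907 -2.104 -3.011
v 0.873 -2.036 -3.729
v 0.837 -2.135 -3.075
v 1.366 -1.447 -3.278
v 1.414 -2.693 -3.462
v 1.198 -2.626 -3.145
v 1.586 -2.615 -3.122
v 1.16 -1.618 -2.996
v 1.548 -1.607 -2.973
v 1.356 -2.163 -2.748
v 1.232 -2.533 -3.767
v 1.62 -2.522 -3.744
v 1.194 -1.525 -3.618
v 1.582 -1.514 -3.595
v 1.424 -1.977 -3.992
v 1.897 -1.715 -3.486
v 1.921 -2.338 -3.578
v 1.739 -2.178 -3.883
v 1.725 -1.793 -3.826
v 1.876 -1.773 -3.102
v 1.9 -2.395 -3.194
v 1.684 -2.329 -2.877
v 1.67 -1.944 -2.82
v 2.019 -2.052 -3.333
v 0.88 -1.745 -3.546
v 0.904 -2.367 -3.638
v 1.11 -2.196 -3.92
v 1.096 -1.811 -3.863
v 0.859 -1.802 -3.162
v 0.883 -2.425 -3.254
v 1.055 -2.347 -2.914
v 1.041 -1.962 -2.857
v 0.761 -2.088 -3.407
v 1.582 2.778 -5.036
v 0.65 2.264 -3.828
v 2.045 3.601 -4.329
v 1.112 3.088 -3.121
v 2.548 1.912 -4.659
v 1.615 1.399 -3.451
v 3.01 2.736 -3.952
v 2.078 2.222 -2.744
v 1.73 0.922 0.668
v 1.554 1.579 1.178
v 2.437 1.761 -0.169
v 2.262 2.418 0.341
v 2.738 0.702 1.299
v 2.563 1.359 1.809
v 3.446 1.541 0.462
v 3.27 2.198 0.972
f 2 1 4
f 2 4 3
f 4 1 5
f 4 5 3
f 5 1 6
f 5 6 3
f 6 1 7
f 6 7 3
f 7 1 8
f 7 8 3
f 8 1 9
f 8 9 3
f 9 1 10
f 9 10 3
f 10 1 11
f 10 11 3
f 11 1 12
f 11 12 3
f 12 1 2
f 12 2 3
f 13 50 29
f 50 24 53
f 29 53 18
f 50 53 29
f 13 29 25
f 29 18 30
f 25 30 14
f 29 30 25
f 13 25 34
f 25 14 35
f 34 35 20
f 25 35 34
f 13 34 46
f 34 20 49
f 46 49 23
f 34 49 46
f 13 46 50
f 46 23 54
f 50 54 24
f 46 54 50
f 14 30 41
f 30 18 44
f 41 44 22
f 30 44 41
f 18 53 31
f 53 24 52
f 31 52 17
f 53 52 31
f 24 54 51
f 54 23 47
f 51 47 15
f 54 47 51
f 23 49 48
f 49 20 36
f 48 36 19
f 49 36 48
f 20 35 40
f 35 14 37
f 40 37 21
f 35 37 40
f 16 42 28
f 42 22 43
f 28 43 17
f 42 43 28
f 16 28 26
f 28 17 27
f 26 27 15
f 28 27 26
f 16 26 33
f 26 15 32
f 33 32 19
f 26 32 33
f 16 33 38
f 33 19 39
f 38 39 21
f 33 39 38
f 16 38 42
f 38 21 45
f 42 45 22
f 38 45 42
f 17 43 31
f 43 22 44
f 31 44 18
f 43 44 31
f 15 27 51
f 27 17 52
f 51 52 24
f 27 52 51
f 19 32 48
f 32 15 47
f 48 47 23
f 32 47 48
f 21 39 40
f 39 19 36
f 40 36 20
f 39 36 40
f 22 45 41
f 45 21 37
f 41 37 14
f 45 37 41
f 56 58 55
f 59 56 55
f 55 58 57
f 57 59 55
f 56 62 58
f 60 56 59
f 60 62 56
f 58 62 57
f 61 59 57
f 57 62 61
f 61 60 59
f 62 60 61
f 64 66 63
f 67 64 63
f 63 66 65
f 65 67 63
f 64 70 66
f 68 64 67
f 68 70 64
f 66 70 65
f 69 67 65
f 65 70 69
f 69 68 67
f 70 68 69



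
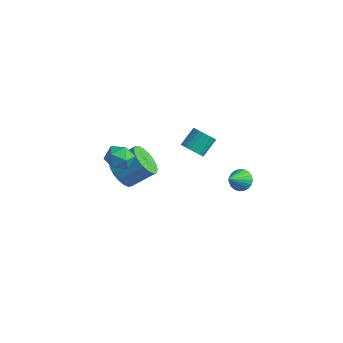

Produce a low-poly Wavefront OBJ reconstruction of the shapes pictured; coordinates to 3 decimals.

v 1.288 4.562 -2.498
v 1.936 4.814 -2.275
v 1.412 3.378 -1.522
v 1.745 4.952 -2.083
v 1.475 5.023 -1.963
v 1.173 5.014 -1.936
v 0.891 4.926 -2.006
v 0.677 4.776 -2.161
v 0.569 4.589 -2.374
v 0.586 4.397 -2.609
v 0.723 4.234 -2.824
v 0.959 4.128 -2.984
v 1.251 4.096 -3.059
v 1.55 4.145 -3.037
v 1.803 4.267 -2.922
v 1.968 4.439 -2.734
v 2.015 4.633 -2.505
v -0.845 -2.59 1.558
v -0.063 -3.21 1.487
v 0.806 -2.23 2.491
v 0.025 -1.61 2.562
v 0.005 -2.926 1.151
v 0.874 -1.946 2.155
v -0.095 -2.576 0.896
v 0.774 -1.596 1.899
v -0.344 -2.228 0.772
v 0.525 -1.248 1.775
v -0.692 -1.952 0.803
v 0.177 -0.972 1.807
v -1.07 -1.803 0.984
v -0.201 -0.823 1.988
v -1.403 -1.809 1.279
v -0.534 -0.829 2.283
v -1.626 -1.97 1.629
v -0.757 -0.99 2.633
v -1.694 -2.254 1.965
v -0.825 -1.274 2.969
v -1.594 -2.604 2.221
v -0.725 -1.624 3.224
v -1.345 -2.952 2.345
v -0.476 -1.972 3.348
v -0.997 -3.228 2.313
v -0.128 -2.248 3.317
v -0.619 -3.377 2.132
v 0.25 -2.397 3.136
v -0.286 -3.371 1.837
v 0.583 -2.391 2.841
v -0.65 2.703 0.132
v -0.374 2.264 0.646
v -0.354 3.259 1.483
v -0.63 3.697 0.968
v -0.136 2.363 0.524
v -0.117 3.357 1.36
v 0.023 2.513 0.341
v 0.043 3.507 1.178
v 0.08 2.692 0.127
v 0.1 3.686 0.964
v 0.026 2.872 -0.086
v 0.046 3.867 0.751
v -0.131 3.027 -0.267
v -0.111 4.022 0.57
v -0.367 3.133 -0.386
v -0.347 4.127 0.451
v -0.646 3.173 -0.427
v -0.626 4.167 0.41
v -0.926 3.141 -0.383
v -0.906 4.136 0.454
v -1.163 3.043 -0.26
v -1.144 4.037 0.576
v -1.323 2.893 -0.078
v -1.303 3.887 0.759
v -1.38 2.714 0.136
v -1.36 3.708 0.973
v -1.326 2.533 0.349
v -1.306 3.528 1.186
v -1.169 2.378 0.53
v -1.149 3.373 1.367
v -0.933 2.273 0.649
v -0.913 3.267 1.486
v -0.654 2.233 0.69
v -0.634 3.227 1.527
v -0.331 -2.6 2.922
v 0.277 -3.205 3.006
v -0.997 -3.115 4.034
v -0.389 -3.72 4.118
v -0.201 -2.894 4.279
v 0.211 -2.576 3.592
v -0.931 -3.744 3.448
v -0.519 -3.426 2.761
v -0.094 -3.912 3.331
v 0.358 -3.387 3.845
v -1.078 -2.933 3.195
v -0.626 -2.408 3.709
f 2 1 4
f 2 4 3
f 4 1 5
f 4 5 3
f 5 1 6
f 5 6 3
f 6 1 7
f 6 7 3
f 7 1 8
f 7 8 3
f 8 1 9
f 8 9 3
f 9 1 10
f 9 10 3
f 10 1 11
f 10 11 3
f 11 1 12
f 11 12 3
f 12 1 13
f 12 13 3
f 13 1 14
f 13 14 3
f 14 1 15
f 14 15 3
f 15 1 16
f 15 16 3
f 16 1 17
f 16 17 3
f 17 1 2
f 17 2 3
f 19 18 22
f 19 22 20
f 20 22 23
f 20 23 21
f 22 18 24
f 22 24 23
f 23 24 25
f 23 25 21
f 24 18 26
f 24 26 25
f 25 26 27
f 25 27 21
f 26 18 28
f 26 28 27
f 27 28 29
f 27 29 21
f 28 18 30
f 28 30 29
f 29 30 31
f 29 31 21
f 30 18 32
f 30 32 31
f 31 32 33
f 31 33 21
f 32 18 34
f 32 34 33
f 33 34 35
f 33 35 21
f 34 18 36
f 34 36 35
f 35 36 37
f 35 37 21
f 36 18 38
f 36 38 37
f 37 38 39
f 37 39 21
f 38 18 40
f 38 40 39
f 39 40 41
f 39 41 21
f 40 18 42
f 40 42 41
f 41 42 43
f 41 43 21
f 42 18 44
f 42 44 43
f 43 44 45
f 43 45 21
f 44 18 46
f 44 46 45
f 45 46 47
f 45 47 21
f 46 18 19
f 46 19 47
f 47 19 20
f 47 20 21
f 49 48 52
f 49 52 50
f 50 52 53
f 50 53 51
f 52 48 54
f 52 54 53
f 53 54 55
f 53 55 51
f 54 48 56
f 54 56 55
f 55 56 57
f 55 57 51
f 56 48 58
f 56 58 57
f 57 58 59
f 57 59 51
f 58 48 60
f 58 60 59
f 59 60 61
f 59 61 51
f 60 48 62
f 60 62 61
f 61 62 63
f 61 63 51
f 62 48 64
f 62 64 63
f 63 64 65
f 63 65 51
f 64 48 66
f 64 66 65
f 65 66 67
f 65 67 51
f 66 48 68
f 66 68 67
f 67 68 69
f 67 69 51
f 68 48 70
f 68 70 69
f 69 70 71
f 69 71 51
f 70 48 72
f 70 72 71
f 71 72 73
f 71 73 51
f 72 48 74
f 72 74 73
f 73 74 75
f 73 75 51
f 74 48 76
f 74 76 75
f 75 76 77
f 75 77 51
f 76 48 78
f 76 78 77
f 77 78 79
f 77 79 51
f 78 48 80
f 78 80 79
f 79 80 81
f 79 81 51
f 80 48 49
f 80 49 81
f 81 49 50
f 81 50 51
f 82 93 87
f 82 87 83
f 82 83 89
f 82 89 92
f 82 92 93
f 83 87 91
f 87 93 86
f 93 92 84
f 92 89 88
f 89 83 90
f 85 91 86
f 85 86 84
f 85 84 88
f 85 88 90
f 85 90 91
f 86 91 87
f 84 86 93
f 88 84 92
f 90 88 89
f 91 90 83



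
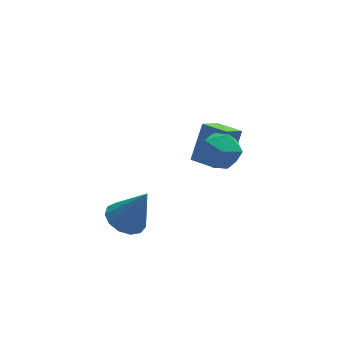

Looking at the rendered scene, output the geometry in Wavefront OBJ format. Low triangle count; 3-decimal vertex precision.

v 2.254 1.015 -1.135
v 1.379 0.334 -0.348
v 1.42 1.937 -1.265
v 0.545 1.256 -0.477
v 2.975 1.884 0.417
v 2.1 1.203 1.205
v 2.141 2.806 0.288
v 1.266 2.125 1.075
v -3.187 -3.043 0.566
v -2.355 -2.848 0.199
v -2.333 -3.317 2.354
v -2.554 -2.392 0.364
v -2.954 -2.143 0.593
v -3.428 -2.179 0.814
v -3.825 -2.49 0.956
v -4.02 -2.976 0.974
v -3.95 -3.483 0.863
v -3.638 -3.851 0.658
v -3.183 -3.962 0.423
v -2.729 -3.781 0.234
v -2.42 -3.366 0.15
v 0.384 -0.777 2.199
v 1.303 -0.557 1.788
v 1.077 -2.003 3.092
v 1.996 -1.783 2.681
v 1.554 -1.122 3.336
v 1.125 -0.365 2.784
v 1.255 -2.195 2.096
v 0.826 -1.438 1.544
v 1.841 -1.434 1.724
v 2.026 -0.77 2.49
v 0.354 -1.79 2.39
v 0.539 -1.126 3.156
f 2 4 1
f 5 2 1
f 1 4 3
f 3 5 1
f 2 8 4
f 6 2 5
f 6 8 2
f 4 8 3
f 7 5 3
f 3 8 7
f 7 6 5
f 8 6 7
f 10 9 12
f 10 12 11
f 12 9 13
f 12 13 11
f 13 9 14
f 13 14 11
f 14 9 15
f 14 15 11
f 15 9 16
f 15 16 11
f 16 9 17
f 16 17 11
f 17 9 18
f 17 18 11
f 18 9 19
f 18 19 11
f 19 9 20
f 19 20 11
f 20 9 21
f 20 21 11
f 21 9 10
f 21 10 11
f 22 33 27
f 22 27 23
f 22 23 29
f 22 29 32
f 22 32 33
f 23 27 31
f 27 33 26
f 33 32 24
f 32 29 28
f 29 23 30
f 25 31 26
f 25 26 24
f 25 24 28
f 25 28 30
f 25 30 31
f 26 31 27
f 24 26 33
f 28 24 32
f 30 28 29
f 31 30 23



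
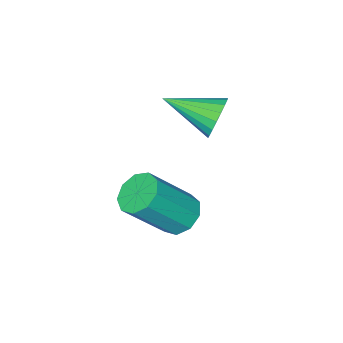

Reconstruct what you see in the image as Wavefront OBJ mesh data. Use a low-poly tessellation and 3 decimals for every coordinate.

v -2.217 -1.074 2.645
v -1.951 -0.688 3.305
v -1.303 -2.646 3.195
v -2.264 -0.831 3.416
v -2.566 -1.022 3.374
v -2.8 -1.223 3.187
v -2.918 -1.395 2.893
v -2.898 -1.503 2.55
v -2.742 -1.526 2.225
v -2.483 -1.46 1.984
v -2.171 -1.317 1.873
v -1.868 -1.126 1.916
v -1.634 -0.925 2.102
v -1.516 -0.753 2.396
v -1.537 -0.645 2.74
v -1.692 -0.622 3.064
v -0.643 -1.141 -1.333
v -0.293 -1.717 -1.816
v 1.033 -2.276 -0.191
v 0.683 -1.699 0.293
v -0.017 -1.224 -1.871
v 1.308 -1.782 -0.246
v -0.034 -0.692 -1.675
v 1.291 -1.25 -0.05
v -0.336 -0.37 -1.318
v 0.989 -0.928 0.307
v -0.781 -0.408 -0.968
v 0.544 -0.967 0.657
v -1.162 -0.79 -0.788
v 0.163 -1.348 0.837
v -1.299 -1.336 -0.864
v 0.026 -1.894 0.761
v -1.13 -1.79 -1.158
v 0.196 -2.348 0.467
v -0.732 -1.941 -1.535
v 0.593 -2.499 0.091
f 2 1 4
f 2 4 3
f 4 1 5
f 4 5 3
f 5 1 6
f 5 6 3
f 6 1 7
f 6 7 3
f 7 1 8
f 7 8 3
f 8 1 9
f 8 9 3
f 9 1 10
f 9 10 3
f 10 1 11
f 10 11 3
f 11 1 12
f 11 12 3
f 12 1 13
f 12 13 3
f 13 1 14
f 13 14 3
f 14 1 15
f 14 15 3
f 15 1 16
f 15 16 3
f 16 1 2
f 16 2 3
f 18 17 21
f 18 21 19
f 19 21 22
f 19 22 20
f 21 17 23
f 21 23 22
f 22 23 24
f 22 24 20
f 23 17 25
f 23 25 24
f 24 25 26
f 24 26 20
f 25 17 27
f 25 27 26
f 26 27 28
f 26 28 20
f 27 17 29
f 27 29 28
f 28 29 30
f 28 30 20
f 29 17 31
f 29 31 30
f 30 31 32
f 30 32 20
f 31 17 33
f 31 33 32
f 32 33 34
f 32 34 20
f 33 17 35
f 33 35 34
f 34 35 36
f 34 36 20
f 35 17 18
f 35 18 36
f 36 18 19
f 36 19 20



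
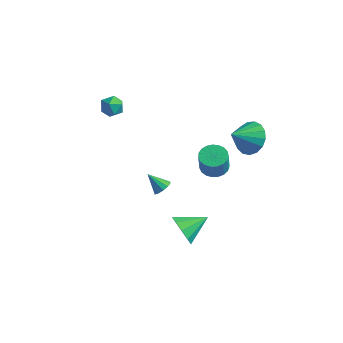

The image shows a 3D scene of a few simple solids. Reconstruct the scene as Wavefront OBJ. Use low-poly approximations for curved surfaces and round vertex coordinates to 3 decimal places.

v 1.262 2.233 -1.195
v 2.007 2.01 -1.336
v 2.143 1.685 -0.105
v 1.398 1.907 0.035
v 2.044 2.327 -1.256
v 2.18 2.002 -0.026
v 1.946 2.627 -1.166
v 2.081 2.302 0.064
v 1.73 2.859 -1.081
v 1.865 2.534 0.15
v 1.433 2.983 -1.016
v 1.568 2.658 0.215
v 1.106 2.977 -0.981
v 1.241 2.652 0.249
v 0.806 2.842 -0.984
v 0.942 2.517 0.247
v 0.586 2.602 -1.023
v 0.721 2.277 0.207
v 0.482 2.298 -1.092
v 0.617 1.973 0.138
v 0.513 1.983 -1.179
v 0.648 1.657 0.052
v 0.674 1.711 -1.269
v 0.809 1.385 -0.038
v 0.936 1.529 -1.346
v 1.072 1.204 -0.115
v 1.255 1.469 -1.396
v 1.391 1.143 -0.166
v 1.575 1.541 -1.413
v 1.711 1.215 -0.182
v 1.841 1.732 -1.391
v 1.977 1.407 -0.161
v 3.498 2.084 2.475
v 3.909 1.38 1.845
v 3.002 0.996 3.365
v 4.271 1.478 2.165
v 4.456 1.714 2.557
v 4.421 2.035 2.929
v 4.174 2.367 3.198
v 3.773 2.634 3.301
v 3.308 2.775 3.214
v 2.887 2.758 2.959
v 2.606 2.586 2.592
v 2.529 2.299 2.199
v 2.674 1.963 1.869
v 3.008 1.654 1.677
v 3.453 1.444 1.669
v 1.832 -1.703 -3.168
v 2.433 -1.736 -3.954
v 2.628 -0.457 -2.612
v 1.96 -1.373 -4.092
v 1.438 -1.136 -3.877
v 1.067 -1.116 -3.391
v 0.988 -1.32 -2.82
v 1.232 -1.671 -2.382
v 1.705 -2.034 -2.244
v 2.226 -2.271 -2.459
v 2.597 -2.291 -2.945
v 2.676 -2.087 -3.516
v -1.502 1.436 -3.984
v -1.175 1.721 -3.599
v -2.378 1.324 -3.156
v -1.373 1.962 -3.776
v -1.62 2.002 -4.033
v -1.823 1.825 -4.27
v -1.903 1.5 -4.399
v -1.829 1.151 -4.368
v -1.631 0.91 -4.191
v -1.384 0.87 -3.935
v -1.182 1.046 -3.697
v -1.102 1.371 -3.569
v -3.454 0.639 3.09
v -3.11 0.174 2.669
v -4.19 -0.194 3.411
v -3.846 -0.659 2.99
v -3.528 -0.406 3.579
v -3.074 0.109 3.381
v -4.226 -0.129 2.699
v -3.772 0.386 2.501
v -3.588 -0.301 2.428
v -3.156 -0.472 2.972
v -4.144 0.452 3.108
v -3.712 0.281 3.652
f 2 1 5
f 2 5 3
f 3 5 6
f 3 6 4
f 5 1 7
f 5 7 6
f 6 7 8
f 6 8 4
f 7 1 9
f 7 9 8
f 8 9 10
f 8 10 4
f 9 1 11
f 9 11 10
f 10 11 12
f 10 12 4
f 11 1 13
f 11 13 12
f 12 13 14
f 12 14 4
f 13 1 15
f 13 15 14
f 14 15 16
f 14 16 4
f 15 1 17
f 15 17 16
f 16 17 18
f 16 18 4
f 17 1 19
f 17 19 18
f 18 19 20
f 18 20 4
f 19 1 21
f 19 21 20
f 20 21 22
f 20 22 4
f 21 1 23
f 21 23 22
f 22 23 24
f 22 24 4
f 23 1 25
f 23 25 24
f 24 25 26
f 24 26 4
f 25 1 27
f 25 27 26
f 26 27 28
f 26 28 4
f 27 1 29
f 27 29 28
f 28 29 30
f 28 30 4
f 29 1 31
f 29 31 30
f 30 31 32
f 30 32 4
f 31 1 2
f 31 2 32
f 32 2 3
f 32 3 4
f 34 33 36
f 34 36 35
f 36 33 37
f 36 37 35
f 37 33 38
f 37 38 35
f 38 33 39
f 38 39 35
f 39 33 40
f 39 40 35
f 40 33 41
f 40 41 35
f 41 33 42
f 41 42 35
f 42 33 43
f 42 43 35
f 43 33 44
f 43 44 35
f 44 33 45
f 44 45 35
f 45 33 46
f 45 46 35
f 46 33 47
f 46 47 35
f 47 33 34
f 47 34 35
f 49 48 51
f 49 51 50
f 51 48 52
f 51 52 50
f 52 48 53
f 52 53 50
f 53 48 54
f 53 54 50
f 54 48 55
f 54 55 50
f 55 48 56
f 55 56 50
f 56 48 57
f 56 57 50
f 57 48 58
f 57 58 50
f 58 48 59
f 58 59 50
f 59 48 49
f 59 49 50
f 61 60 63
f 61 63 62
f 63 60 64
f 63 64 62
f 64 60 65
f 64 65 62
f 65 60 66
f 65 66 62
f 66 60 67
f 66 67 62
f 67 60 68
f 67 68 62
f 68 60 69
f 68 69 62
f 69 60 70
f 69 70 62
f 70 60 71
f 70 71 62
f 71 60 61
f 71 61 62
f 72 83 77
f 72 77 73
f 72 73 79
f 72 79 82
f 72 82 83
f 73 77 81
f 77 83 76
f 83 82 74
f 82 79 78
f 79 73 80
f 75 81 76
f 75 76 74
f 75 74 78
f 75 78 80
f 75 80 81
f 76 81 77
f 74 76 83
f 78 74 82
f 80 78 79
f 81 80 73



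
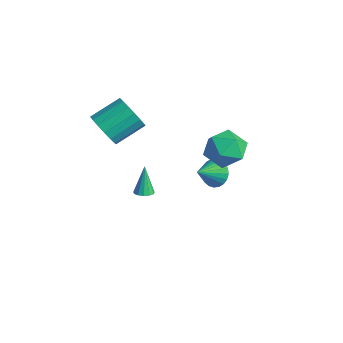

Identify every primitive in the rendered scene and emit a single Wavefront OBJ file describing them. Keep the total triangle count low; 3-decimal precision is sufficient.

v 3.361 -3.663 3.157
v 3.762 -3.37 3.216
v 2.919 -3.357 4.643
v 3.555 -3.204 3.12
v 3.287 -3.183 3.036
v 3.042 -3.315 2.991
v 2.899 -3.557 2.998
v 2.902 -3.833 3.056
v 3.051 -4.055 3.146
v 3.298 -4.152 3.239
v 3.565 -4.094 3.307
v 3.768 -3.899 3.327
v 3.841 -3.629 3.293
v 0.305 3.639 0.25
v 1.141 3.295 1.115
v -1.161 2.725 1.305
v -0.325 2.381 2.17
v -0.634 3.587 2.043
v 0.272 4.152 1.391
v -0.292 1.868 1.029
v 0.614 2.433 0.377
v 0.772 2.201 1.596
v 0.561 3.263 2.223
v -0.581 2.757 0.197
v -0.792 3.819 0.824
v -2.421 -2.646 3.335
v -1.99 -3.151 4.162
v -1.829 -1.56 5.051
v -2.259 -1.054 4.225
v -1.591 -3.03 3.872
v -1.43 -1.438 4.762
v -1.383 -2.82 3.46
v -1.221 -1.229 4.349
v -1.412 -2.571 3.019
v -1.25 -0.98 3.908
v -1.672 -2.339 2.651
v -1.511 -0.748 3.54
v -2.104 -2.177 2.439
v -1.942 -0.586 3.328
v -2.608 -2.122 2.433
v -2.447 -0.531 3.322
v -3.069 -2.188 2.633
v -2.908 -0.596 3.522
v -3.382 -2.358 2.995
v -3.221 -0.767 3.884
v -3.475 -2.594 3.434
v -3.314 -1.003 4.323
v -3.326 -2.842 3.851
v -3.165 -1.251 4.74
v -2.969 -3.045 4.15
v -2.808 -1.454 5.039
v -2.487 -3.156 4.262
v -2.326 -1.565 5.151
v -1.531 3.383 -1.955
v -0.981 3.818 -1.375
v -1.329 2.157 -1.225
v -1.296 3.86 -1.216
v -1.647 3.83 -1.171
v -1.98 3.731 -1.244
v -2.245 3.58 -1.426
v -2.401 3.398 -1.688
v -2.424 3.214 -1.991
v -2.312 3.056 -2.288
v -2.08 2.947 -2.534
v -1.765 2.905 -2.693
v -1.415 2.935 -2.738
v -1.082 3.034 -2.665
v -0.817 3.186 -2.483
v -0.661 3.367 -2.221
v -0.637 3.551 -1.918
v -0.75 3.71 -1.621
f 2 1 4
f 2 4 3
f 4 1 5
f 4 5 3
f 5 1 6
f 5 6 3
f 6 1 7
f 6 7 3
f 7 1 8
f 7 8 3
f 8 1 9
f 8 9 3
f 9 1 10
f 9 10 3
f 10 1 11
f 10 11 3
f 11 1 12
f 11 12 3
f 12 1 13
f 12 13 3
f 13 1 2
f 13 2 3
f 14 25 19
f 14 19 15
f 14 15 21
f 14 21 24
f 14 24 25
f 15 19 23
f 19 25 18
f 25 24 16
f 24 21 20
f 21 15 22
f 17 23 18
f 17 18 16
f 17 16 20
f 17 20 22
f 17 22 23
f 18 23 19
f 16 18 25
f 20 16 24
f 22 20 21
f 23 22 15
f 27 26 30
f 27 30 28
f 28 30 31
f 28 31 29
f 30 26 32
f 30 32 31
f 31 32 33
f 31 33 29
f 32 26 34
f 32 34 33
f 33 34 35
f 33 35 29
f 34 26 36
f 34 36 35
f 35 36 37
f 35 37 29
f 36 26 38
f 36 38 37
f 37 38 39
f 37 39 29
f 38 26 40
f 38 40 39
f 39 40 41
f 39 41 29
f 40 26 42
f 40 42 41
f 41 42 43
f 41 43 29
f 42 26 44
f 42 44 43
f 43 44 45
f 43 45 29
f 44 26 46
f 44 46 45
f 45 46 47
f 45 47 29
f 46 26 48
f 46 48 47
f 47 48 49
f 47 49 29
f 48 26 50
f 48 50 49
f 49 50 51
f 49 51 29
f 50 26 52
f 50 52 51
f 51 52 53
f 51 53 29
f 52 26 27
f 52 27 53
f 53 27 28
f 53 28 29
f 55 54 57
f 55 57 56
f 57 54 58
f 57 58 56
f 58 54 59
f 58 59 56
f 59 54 60
f 59 60 56
f 60 54 61
f 60 61 56
f 61 54 62
f 61 62 56
f 62 54 63
f 62 63 56
f 63 54 64
f 63 64 56
f 64 54 65
f 64 65 56
f 65 54 66
f 65 66 56
f 66 54 67
f 66 67 56
f 67 54 68
f 67 68 56
f 68 54 69
f 68 69 56
f 69 54 70
f 69 70 56
f 70 54 71
f 70 71 56
f 71 54 55
f 71 55 56



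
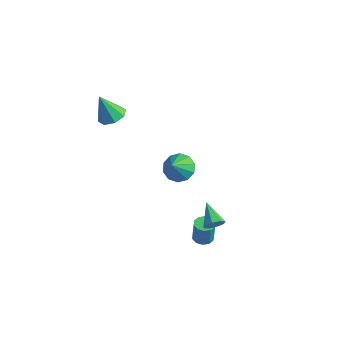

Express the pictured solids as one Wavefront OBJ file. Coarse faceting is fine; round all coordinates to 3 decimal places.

v -2.822 1.53 2.234
v -2.253 1.139 2.353
v -3.298 1.23 3.526
v -2.184 1.65 2.496
v -2.489 2.091 2.486
v -2.988 2.203 2.328
v -3.39 1.92 2.114
v -3.459 1.409 1.971
v -3.155 0.968 1.981
v -2.655 0.856 2.139
v 2.186 2.068 -3.954
v 2.499 1.679 -3.965
v 2.568 1.703 -2.857
v 2.254 2.092 -2.846
v 2.667 1.937 -3.981
v 2.736 1.961 -2.873
v 2.652 2.246 -3.987
v 2.721 2.27 -2.879
v 2.458 2.486 -3.98
v 2.527 2.511 -2.872
v 2.16 2.567 -3.963
v 2.229 2.591 -2.856
v 1.872 2.457 -3.943
v 1.941 2.481 -2.835
v 1.704 2.199 -3.927
v 1.773 2.223 -2.819
v 1.719 1.89 -3.921
v 1.788 1.914 -2.813
v 1.913 1.649 -3.928
v 1.982 1.674 -2.82
v 2.211 1.569 -3.944
v 2.28 1.593 -2.837
v -0.574 3.514 -1.694
v -0.054 4.027 -1.421
v -0.326 2.746 -0.726
v -0.482 4.132 -1.227
v -0.946 4.001 -1.212
v -1.268 3.684 -1.381
v -1.324 3.302 -1.669
v -1.094 3.001 -1.967
v -0.666 2.896 -2.161
v -0.202 3.026 -2.176
v 0.12 3.343 -2.007
v 0.176 3.725 -1.719
v 3.608 1.173 -1.17
v 3.889 1.25 -0.751
v 2.652 1.727 -0.63
v 3.916 1.545 -1.006
v 3.763 1.621 -1.356
v 3.519 1.435 -1.598
v 3.328 1.095 -1.588
v 3.3 0.801 -1.334
v 3.454 0.724 -0.983
v 3.697 0.91 -0.741
f 2 1 4
f 2 4 3
f 4 1 5
f 4 5 3
f 5 1 6
f 5 6 3
f 6 1 7
f 6 7 3
f 7 1 8
f 7 8 3
f 8 1 9
f 8 9 3
f 9 1 10
f 9 10 3
f 10 1 2
f 10 2 3
f 12 11 15
f 12 15 13
f 13 15 16
f 13 16 14
f 15 11 17
f 15 17 16
f 16 17 18
f 16 18 14
f 17 11 19
f 17 19 18
f 18 19 20
f 18 20 14
f 19 11 21
f 19 21 20
f 20 21 22
f 20 22 14
f 21 11 23
f 21 23 22
f 22 23 24
f 22 24 14
f 23 11 25
f 23 25 24
f 24 25 26
f 24 26 14
f 25 11 27
f 25 27 26
f 26 27 28
f 26 28 14
f 27 11 29
f 27 29 28
f 28 29 30
f 28 30 14
f 29 11 31
f 29 31 30
f 30 31 32
f 30 32 14
f 31 11 12
f 31 12 32
f 32 12 13
f 32 13 14
f 34 33 36
f 34 36 35
f 36 33 37
f 36 37 35
f 37 33 38
f 37 38 35
f 38 33 39
f 38 39 35
f 39 33 40
f 39 40 35
f 40 33 41
f 40 41 35
f 41 33 42
f 41 42 35
f 42 33 43
f 42 43 35
f 43 33 44
f 43 44 35
f 44 33 34
f 44 34 35
f 46 45 48
f 46 48 47
f 48 45 49
f 48 49 47
f 49 45 50
f 49 50 47
f 50 45 51
f 50 51 47
f 51 45 52
f 51 52 47
f 52 45 53
f 52 53 47
f 53 45 54
f 53 54 47
f 54 45 46
f 54 46 47



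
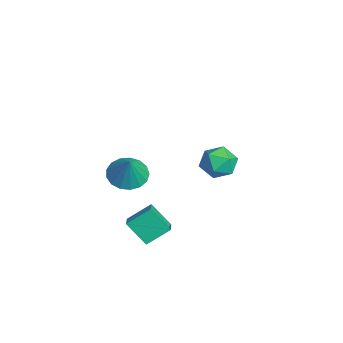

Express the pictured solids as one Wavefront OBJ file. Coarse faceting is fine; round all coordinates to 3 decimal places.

v 3.205 -2.83 1.836
v 4.1 -2.838 1.286
v 4.095 -2.85 3.284
v 4.003 -2.349 1.352
v 3.724 -1.971 1.529
v 3.326 -1.789 1.776
v 2.9 -1.846 2.037
v 2.544 -2.128 2.251
v 2.34 -2.571 2.371
v 2.333 -3.073 2.368
v 2.527 -3.52 2.243
v 2.875 -3.809 2.025
v 3.3 -3.873 1.763
v 3.702 -3.699 1.518
v 3.991 -3.325 1.346
v 3.168 -2.889 -1.495
v 4.166 -3.073 -1.125
v 3.074 -1.665 -0.633
v 4.072 -1.849 -0.263
v 3.768 -2.011 -2.677
v 4.766 -2.195 -2.307
v 3.674 -0.787 -1.815
v 4.672 -0.971 -1.445
v -2.907 3.406 -2.758
v -1.864 3.399 -2.337
v -3.436 2.241 -1.463
v -2.393 2.234 -1.042
v -3.027 3.159 -0.958
v -2.701 3.879 -1.758
v -2.599 1.761 -2.042
v -2.273 2.481 -2.842
v -1.673 2.383 -1.895
v -1.938 3.247 -1.225
v -3.362 2.393 -2.575
v -3.627 3.257 -1.905
f 2 1 4
f 2 4 3
f 4 1 5
f 4 5 3
f 5 1 6
f 5 6 3
f 6 1 7
f 6 7 3
f 7 1 8
f 7 8 3
f 8 1 9
f 8 9 3
f 9 1 10
f 9 10 3
f 10 1 11
f 10 11 3
f 11 1 12
f 11 12 3
f 12 1 13
f 12 13 3
f 13 1 14
f 13 14 3
f 14 1 15
f 14 15 3
f 15 1 2
f 15 2 3
f 17 19 16
f 20 17 16
f 16 19 18
f 18 20 16
f 17 23 19
f 21 17 20
f 21 23 17
f 19 23 18
f 22 20 18
f 18 23 22
f 22 21 20
f 23 21 22
f 24 35 29
f 24 29 25
f 24 25 31
f 24 31 34
f 24 34 35
f 25 29 33
f 29 35 28
f 35 34 26
f 34 31 30
f 31 25 32
f 27 33 28
f 27 28 26
f 27 26 30
f 27 30 32
f 27 32 33
f 28 33 29
f 26 28 35
f 30 26 34
f 32 30 31
f 33 32 25



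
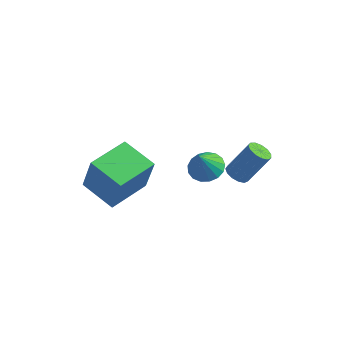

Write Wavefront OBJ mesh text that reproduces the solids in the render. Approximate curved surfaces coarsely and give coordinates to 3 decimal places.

v 3.152 1.089 -2.292
v 3.623 0.843 -2.438
v 4.338 1.405 -1.073
v 3.868 1.651 -0.928
v 3.632 1.128 -2.56
v 4.347 1.69 -1.195
v 3.489 1.4 -2.597
v 4.204 1.962 -1.232
v 3.239 1.574 -2.537
v 3.954 2.136 -1.172
v 2.962 1.594 -2.4
v 3.677 2.155 -1.035
v 2.745 1.453 -2.229
v 3.46 2.015 -0.864
v 2.658 1.197 -2.078
v 3.373 1.759 -0.713
v 2.727 0.907 -1.995
v 3.443 1.468 -0.63
v 2.932 0.674 -2.006
v 3.647 1.236 -0.641
v 3.207 0.574 -2.109
v 3.922 1.135 -0.744
v 3.464 0.637 -2.27
v 4.179 1.198 -0.905
v 2.41 -0.102 -1.237
v 2.867 -0.639 -1.519
v 2.41 -0.698 -0.103
v 3.097 -0.389 -1.388
v 3.169 -0.074 -1.222
v 3.067 0.235 -1.06
v 2.815 0.467 -0.938
v 2.469 0.568 -0.884
v 2.11 0.516 -0.911
v 1.82 0.322 -1.013
v 1.665 0.031 -1.166
v 1.68 -0.291 -1.335
v 1.862 -0.569 -1.482
v 2.17 -0.741 -1.572
v 2.533 -0.766 -1.586
v -2.323 -1.759 -3.216
v -1.798 -1.929 -1.45
v -1.915 0.167 -3.152
v -1.39 -0.003 -1.386
v -0.75 -2.077 -3.714
v -0.225 -2.247 -1.948
v -0.342 -0.151 -3.65
v 0.183 -0.321 -1.884
f 2 1 5
f 2 5 3
f 3 5 6
f 3 6 4
f 5 1 7
f 5 7 6
f 6 7 8
f 6 8 4
f 7 1 9
f 7 9 8
f 8 9 10
f 8 10 4
f 9 1 11
f 9 11 10
f 10 11 12
f 10 12 4
f 11 1 13
f 11 13 12
f 12 13 14
f 12 14 4
f 13 1 15
f 13 15 14
f 14 15 16
f 14 16 4
f 15 1 17
f 15 17 16
f 16 17 18
f 16 18 4
f 17 1 19
f 17 19 18
f 18 19 20
f 18 20 4
f 19 1 21
f 19 21 20
f 20 21 22
f 20 22 4
f 21 1 23
f 21 23 22
f 22 23 24
f 22 24 4
f 23 1 2
f 23 2 24
f 24 2 3
f 24 3 4
f 26 25 28
f 26 28 27
f 28 25 29
f 28 29 27
f 29 25 30
f 29 30 27
f 30 25 31
f 30 31 27
f 31 25 32
f 31 32 27
f 32 25 33
f 32 33 27
f 33 25 34
f 33 34 27
f 34 25 35
f 34 35 27
f 35 25 36
f 35 36 27
f 36 25 37
f 36 37 27
f 37 25 38
f 37 38 27
f 38 25 39
f 38 39 27
f 39 25 26
f 39 26 27
f 41 43 40
f 44 41 40
f 40 43 42
f 42 44 40
f 41 47 43
f 45 41 44
f 45 47 41
f 43 47 42
f 46 44 42
f 42 47 46
f 46 45 44
f 47 45 46

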